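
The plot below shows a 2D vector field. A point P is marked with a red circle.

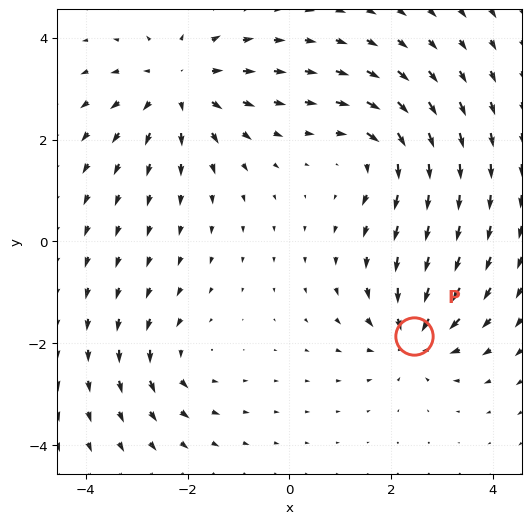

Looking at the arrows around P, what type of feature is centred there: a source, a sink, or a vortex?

sink

At P (2.5, -1.8) the arrows converge inward. Divergence about -5, curl ≈0 — negative divergence with near-zero curl is a sink.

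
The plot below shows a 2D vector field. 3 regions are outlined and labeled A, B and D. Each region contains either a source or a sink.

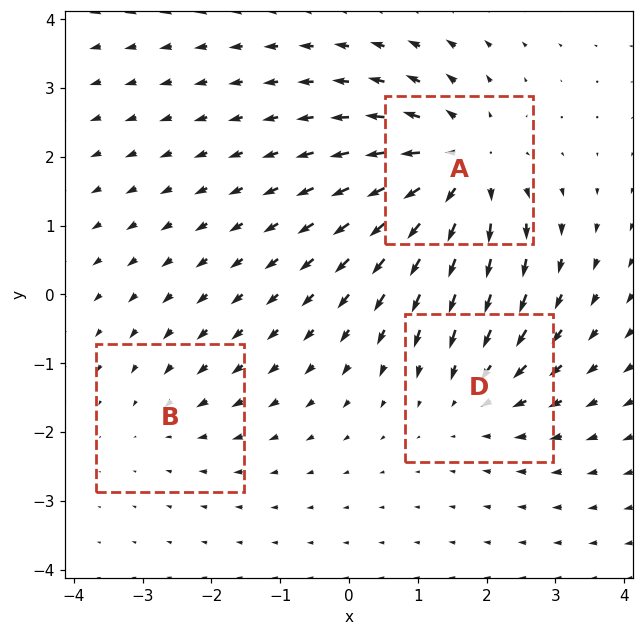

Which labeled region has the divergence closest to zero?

Divergence at each region's feature centre — A: about +5, B: about -2, D: about -3. Region B is closest to zero.

B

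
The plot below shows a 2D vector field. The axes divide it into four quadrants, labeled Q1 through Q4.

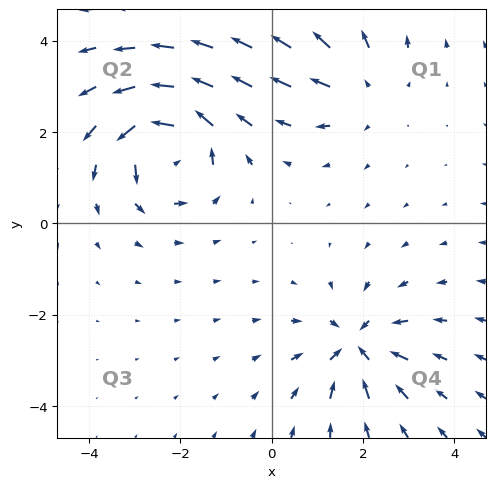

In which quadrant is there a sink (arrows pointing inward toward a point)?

Q4

The sink sits at approximately (1.9, -2.7), which lies in quadrant Q4. The divergence there is about -5, negative as expected for a sink.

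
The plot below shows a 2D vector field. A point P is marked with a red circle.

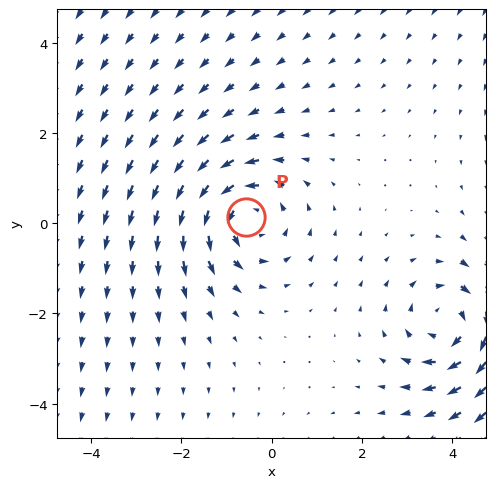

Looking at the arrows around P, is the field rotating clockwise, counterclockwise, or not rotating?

Near P at (-0.6, 0.1) the arrows circulate counterclockwise. The curl (z-component) there is about +3; positive curl means counterclockwise rotation.

counterclockwise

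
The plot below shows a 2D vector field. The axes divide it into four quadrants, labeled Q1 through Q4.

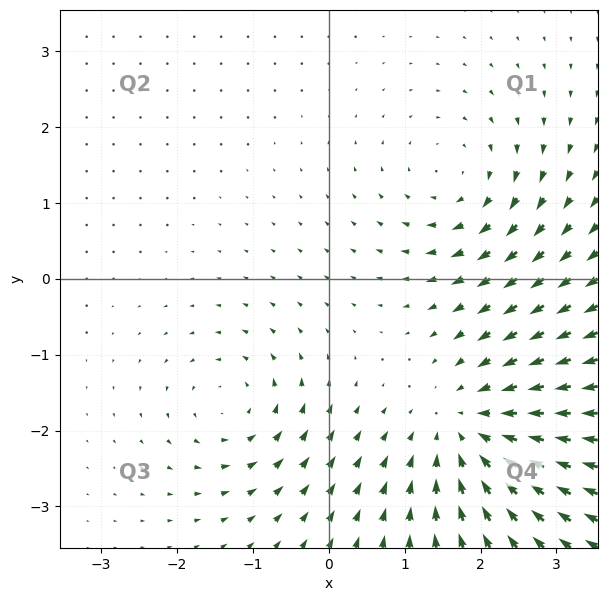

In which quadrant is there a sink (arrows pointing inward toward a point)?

The sink sits at approximately (1.9, -2.0), which lies in quadrant Q4. The divergence there is about -4, negative as expected for a sink.

Q4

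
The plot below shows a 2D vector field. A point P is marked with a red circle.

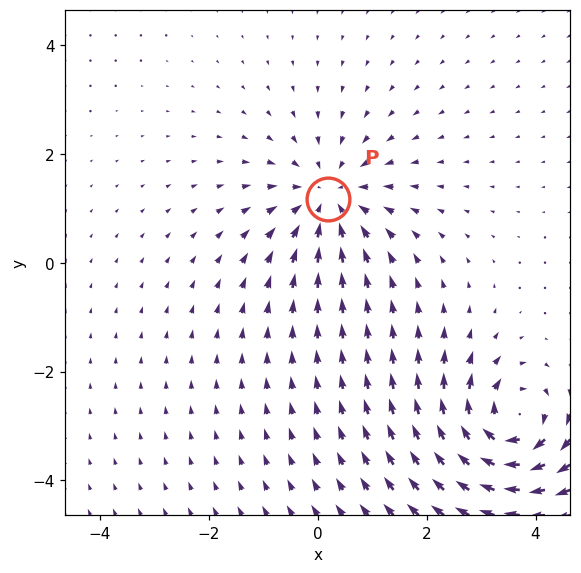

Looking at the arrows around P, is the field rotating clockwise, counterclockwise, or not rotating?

not rotating

Near P at (0.2, 1.2) the arrows show no circulation. The curl there is ≈0.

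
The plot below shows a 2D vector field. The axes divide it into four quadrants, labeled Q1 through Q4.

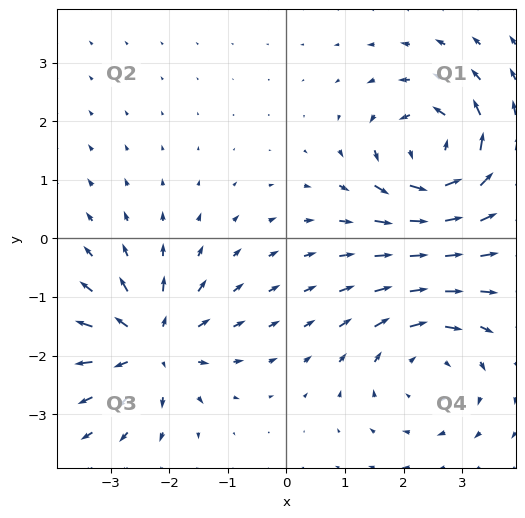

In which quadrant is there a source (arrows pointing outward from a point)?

Q3

The source sits at approximately (-2.3, -1.8), which lies in quadrant Q3. The divergence there is about +4, positive as expected for a source.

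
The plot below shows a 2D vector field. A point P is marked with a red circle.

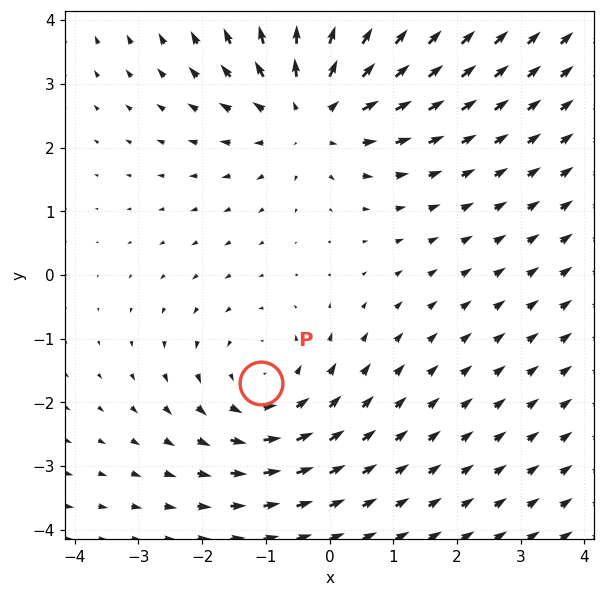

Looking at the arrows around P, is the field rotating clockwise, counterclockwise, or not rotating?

counterclockwise

Near P at (-1.1, -1.7) the arrows circulate counterclockwise. The curl (z-component) there is about +2; positive curl means counterclockwise rotation.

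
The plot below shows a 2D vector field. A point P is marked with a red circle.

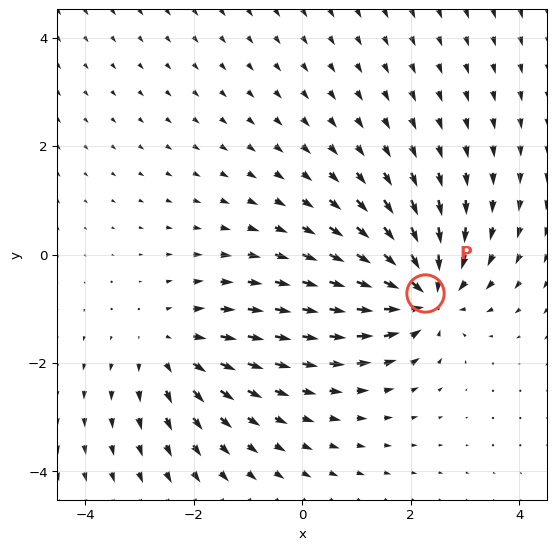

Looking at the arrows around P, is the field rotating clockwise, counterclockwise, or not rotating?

not rotating

Near P at (2.3, -0.7) the arrows show no circulation. The curl there is ≈0.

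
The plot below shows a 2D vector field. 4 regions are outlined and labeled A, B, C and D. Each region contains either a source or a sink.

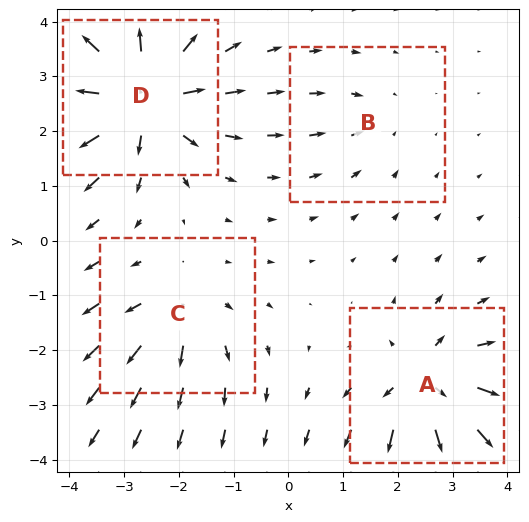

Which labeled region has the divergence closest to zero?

B

Divergence at each region's feature centre — A: about +6, B: about -2, C: about +4, D: about +8. Region B is closest to zero.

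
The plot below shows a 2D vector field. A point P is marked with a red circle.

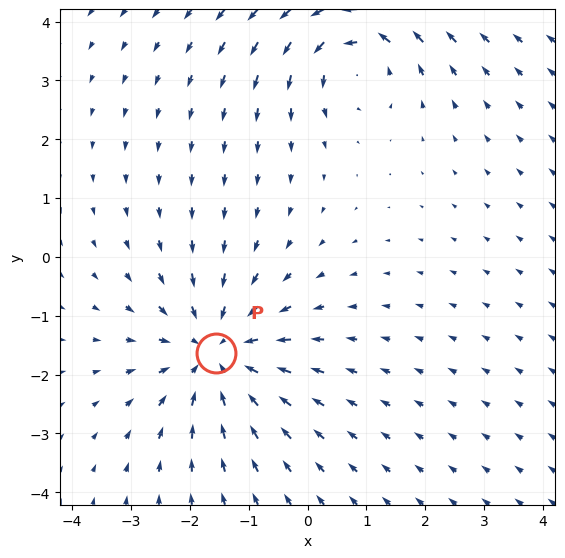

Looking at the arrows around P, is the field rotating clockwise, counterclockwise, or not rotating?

not rotating

Near P at (-1.6, -1.6) the arrows show no circulation. The curl there is ≈0.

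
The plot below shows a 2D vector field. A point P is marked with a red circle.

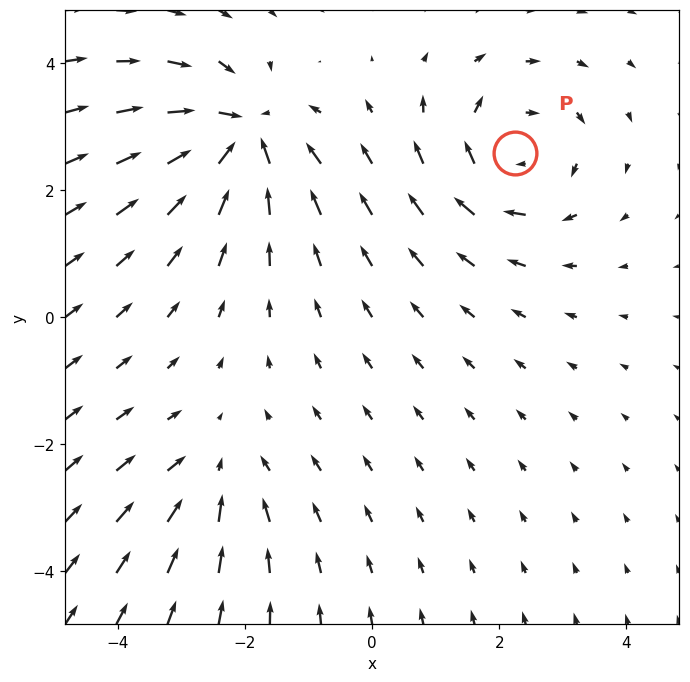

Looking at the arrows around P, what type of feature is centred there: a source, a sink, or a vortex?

vortex

At P (2.3, 2.6) the arrows circulate clockwise. Divergence ≈0, curl about -4 — near-zero divergence with nonzero curl is a vortex.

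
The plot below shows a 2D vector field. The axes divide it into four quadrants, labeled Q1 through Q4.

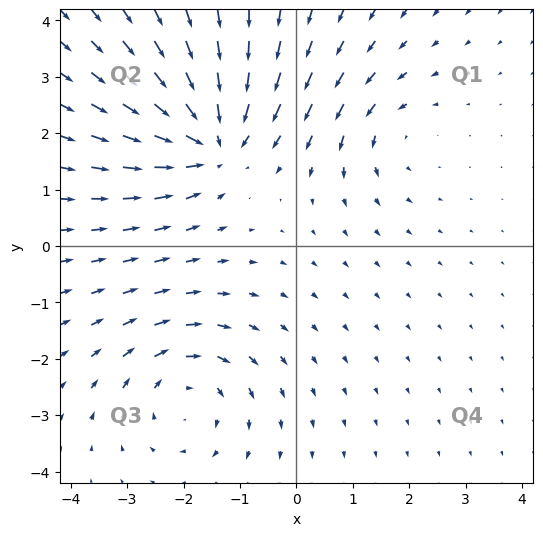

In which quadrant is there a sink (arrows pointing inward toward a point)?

Q2

The sink sits at approximately (-1.5, 1.9), which lies in quadrant Q2. The divergence there is about -6, negative as expected for a sink.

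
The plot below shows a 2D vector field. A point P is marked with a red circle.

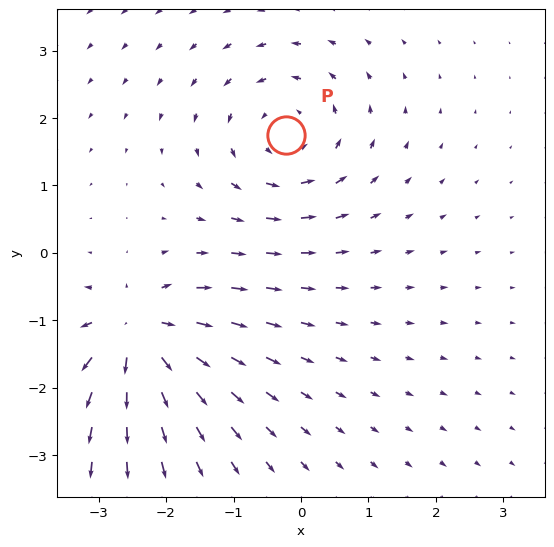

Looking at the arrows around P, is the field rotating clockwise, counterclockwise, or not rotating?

Near P at (-0.2, 1.7) the arrows circulate counterclockwise. The curl (z-component) there is about +4; positive curl means counterclockwise rotation.

counterclockwise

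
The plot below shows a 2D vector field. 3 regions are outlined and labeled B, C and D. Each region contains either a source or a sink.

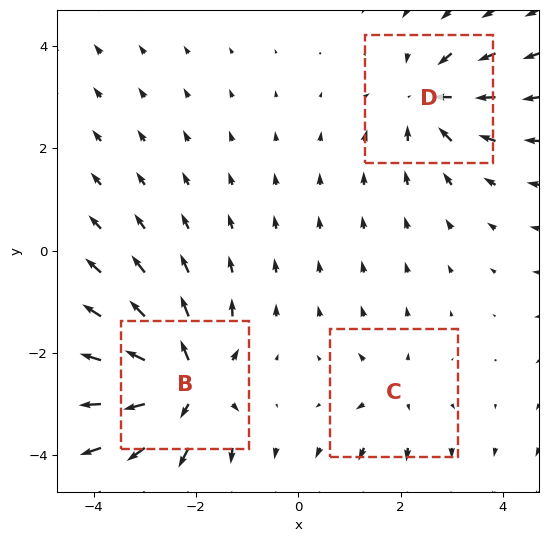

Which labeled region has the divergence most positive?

Divergence at each region's feature centre — B: about +6, C: about +2, D: about -4. Region B is most positive.

B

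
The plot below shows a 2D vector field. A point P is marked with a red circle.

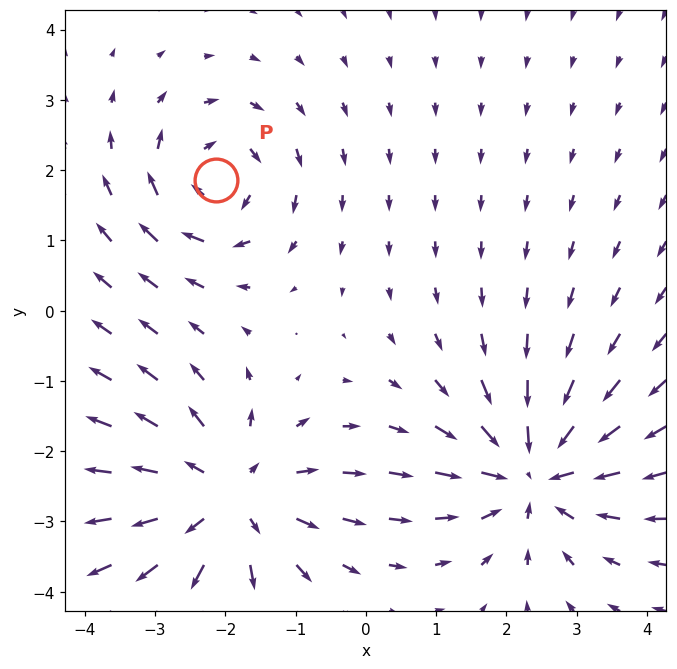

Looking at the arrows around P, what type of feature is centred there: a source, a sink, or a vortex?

vortex

At P (-2.1, 1.9) the arrows circulate clockwise. Divergence ≈0, curl about -4 — near-zero divergence with nonzero curl is a vortex.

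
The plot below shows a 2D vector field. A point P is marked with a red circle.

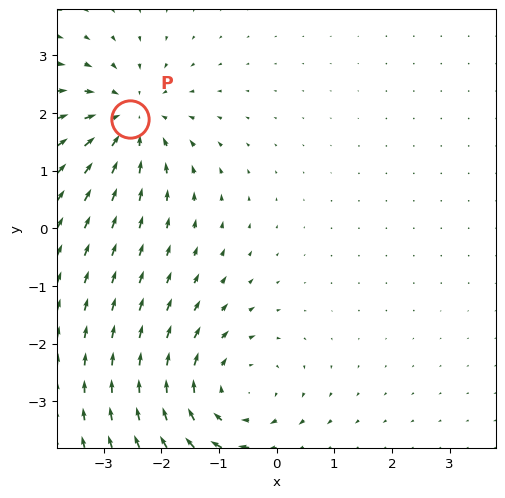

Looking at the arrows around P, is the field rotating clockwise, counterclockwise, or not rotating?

Near P at (-2.5, 1.9) the arrows show no circulation. The curl there is ≈0.

not rotating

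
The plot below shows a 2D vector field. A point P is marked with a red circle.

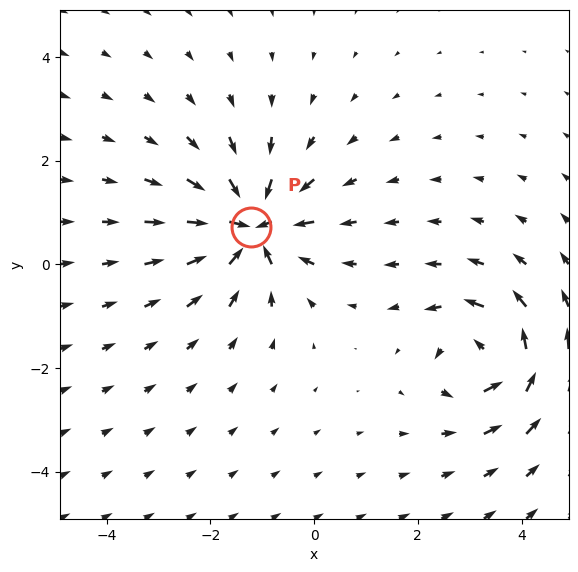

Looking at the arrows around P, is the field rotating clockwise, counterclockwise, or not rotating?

not rotating

Near P at (-1.2, 0.7) the arrows show no circulation. The curl there is ≈0.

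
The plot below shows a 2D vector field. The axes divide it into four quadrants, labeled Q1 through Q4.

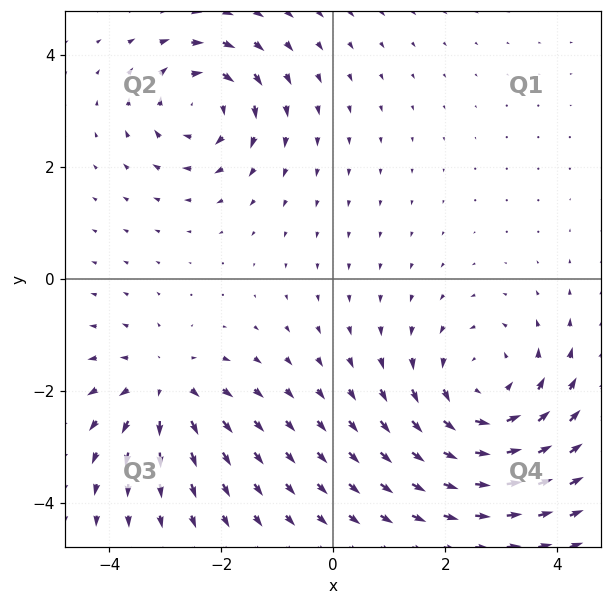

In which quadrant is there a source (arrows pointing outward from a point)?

Q3

The source sits at approximately (-3.0, -1.9), which lies in quadrant Q3. The divergence there is about +4, positive as expected for a source.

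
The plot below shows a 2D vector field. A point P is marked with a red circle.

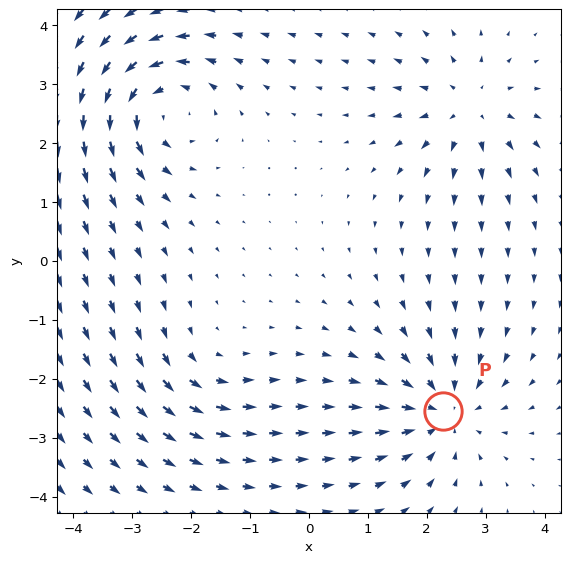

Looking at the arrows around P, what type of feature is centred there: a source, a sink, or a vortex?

sink

At P (2.3, -2.5) the arrows converge inward. Divergence about -4, curl ≈0 — negative divergence with near-zero curl is a sink.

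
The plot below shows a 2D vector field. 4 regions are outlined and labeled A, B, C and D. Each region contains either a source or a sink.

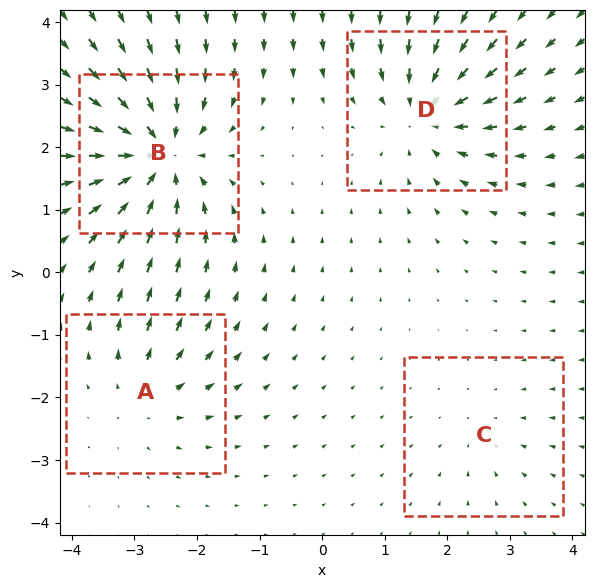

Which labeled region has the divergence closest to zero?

C

Divergence at each region's feature centre — A: about +4, B: about -7, C: about -2, D: about -6. Region C is closest to zero.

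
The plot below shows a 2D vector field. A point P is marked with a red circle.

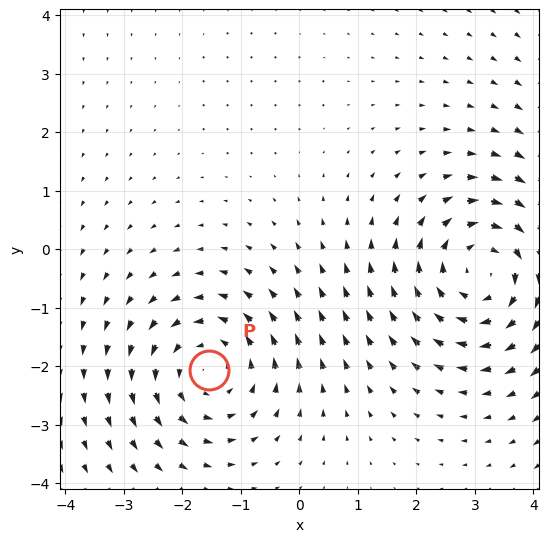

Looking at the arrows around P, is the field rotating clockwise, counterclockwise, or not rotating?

counterclockwise

Near P at (-1.5, -2.1) the arrows circulate counterclockwise. The curl (z-component) there is about +2; positive curl means counterclockwise rotation.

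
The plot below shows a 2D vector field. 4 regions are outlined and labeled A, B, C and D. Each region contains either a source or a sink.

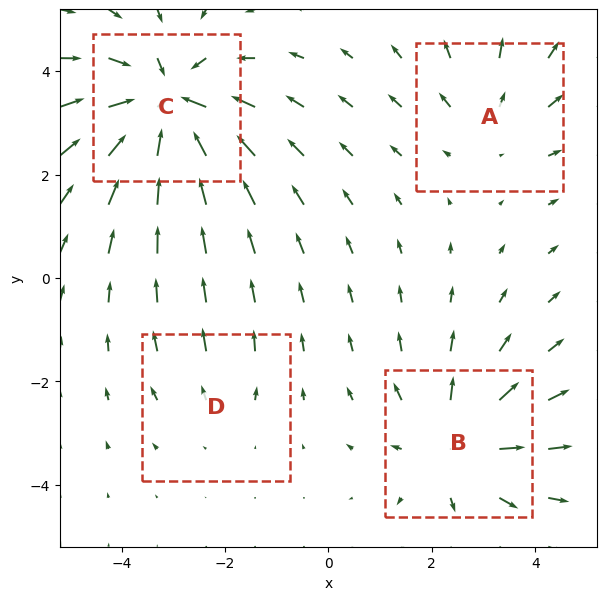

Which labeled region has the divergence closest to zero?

D

Divergence at each region's feature centre — A: about +3, B: about +4, C: about -6, D: about +2. Region D is closest to zero.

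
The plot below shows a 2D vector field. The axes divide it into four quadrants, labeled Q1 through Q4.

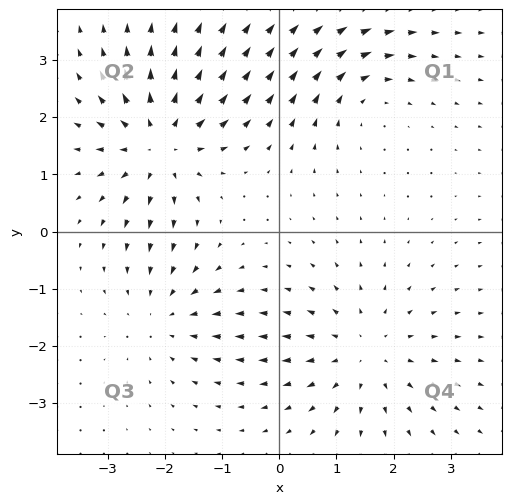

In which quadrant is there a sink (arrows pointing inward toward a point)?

The sink sits at approximately (-2.0, -1.5), which lies in quadrant Q3. The divergence there is about -3, negative as expected for a sink.

Q3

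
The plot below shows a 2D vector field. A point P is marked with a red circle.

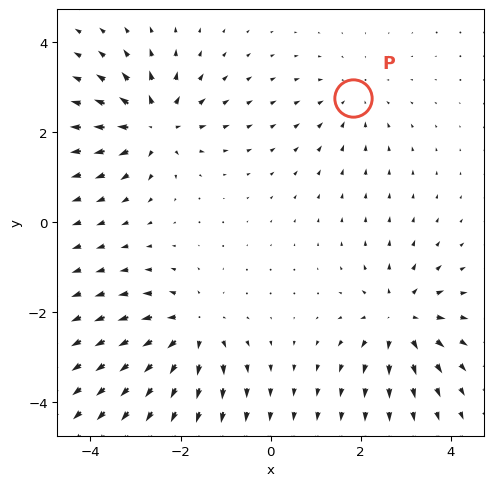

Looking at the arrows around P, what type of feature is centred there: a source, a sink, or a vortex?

sink

At P (1.8, 2.8) the arrows converge inward. Divergence about -3, curl ≈0 — negative divergence with near-zero curl is a sink.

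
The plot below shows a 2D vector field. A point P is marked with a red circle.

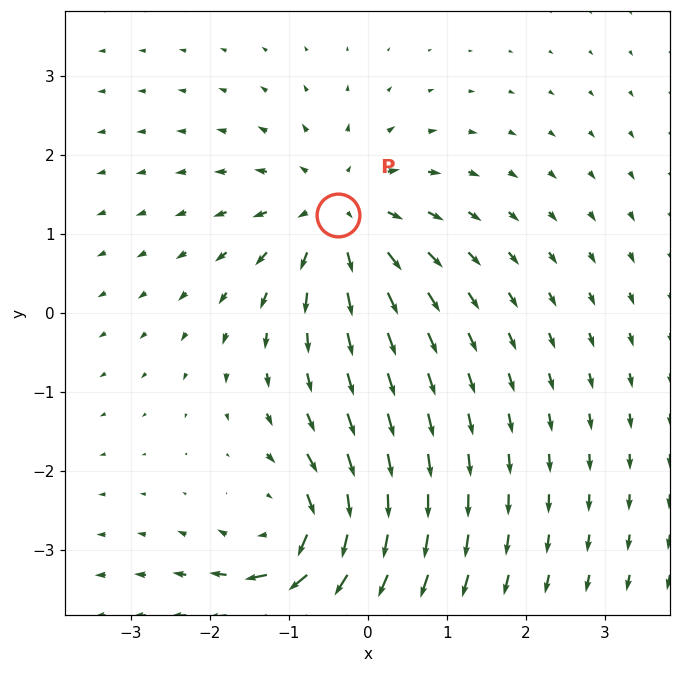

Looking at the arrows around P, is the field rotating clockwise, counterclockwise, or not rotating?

not rotating

Near P at (-0.4, 1.2) the arrows show no circulation. The curl there is ≈0.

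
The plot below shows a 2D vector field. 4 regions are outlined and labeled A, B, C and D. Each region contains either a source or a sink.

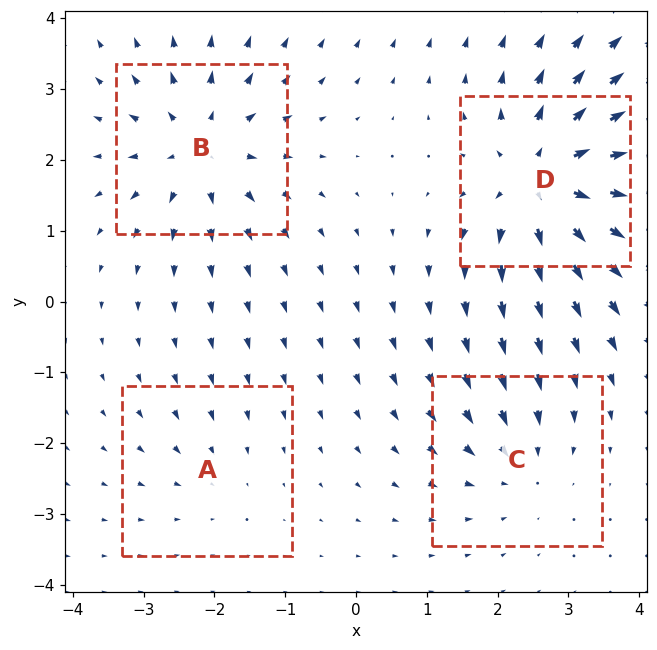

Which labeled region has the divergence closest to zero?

A

Divergence at each region's feature centre — A: about -2, B: about +6, C: about -4, D: about +7. Region A is closest to zero.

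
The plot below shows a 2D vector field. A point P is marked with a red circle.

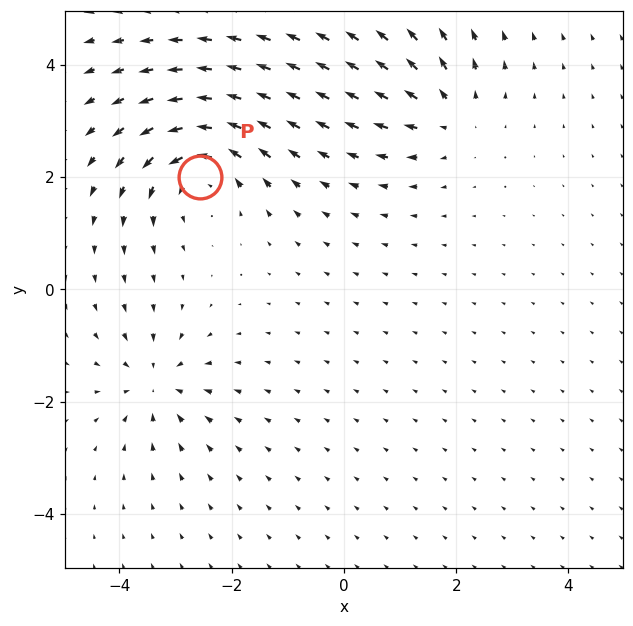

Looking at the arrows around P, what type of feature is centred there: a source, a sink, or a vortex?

At P (-2.6, 2.0) the arrows circulate counterclockwise. Divergence ≈0, curl about +5 — near-zero divergence with nonzero curl is a vortex.

vortex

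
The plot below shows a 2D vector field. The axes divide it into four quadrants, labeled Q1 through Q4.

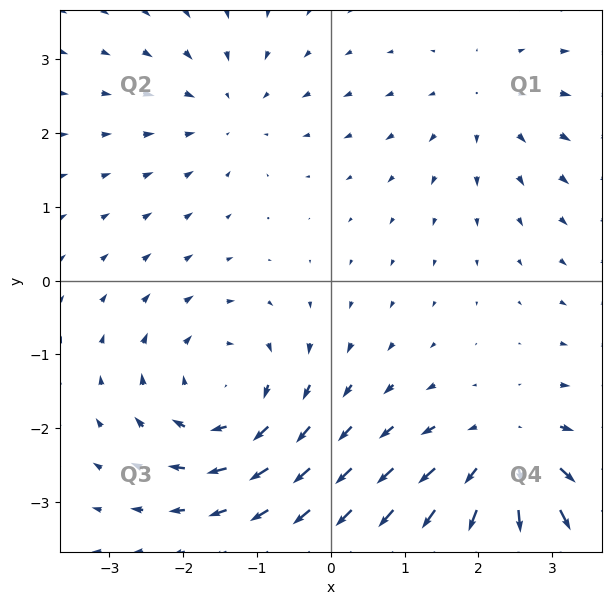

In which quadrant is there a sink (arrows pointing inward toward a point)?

Q2

The sink sits at approximately (-1.4, 2.3), which lies in quadrant Q2. The divergence there is about -3, negative as expected for a sink.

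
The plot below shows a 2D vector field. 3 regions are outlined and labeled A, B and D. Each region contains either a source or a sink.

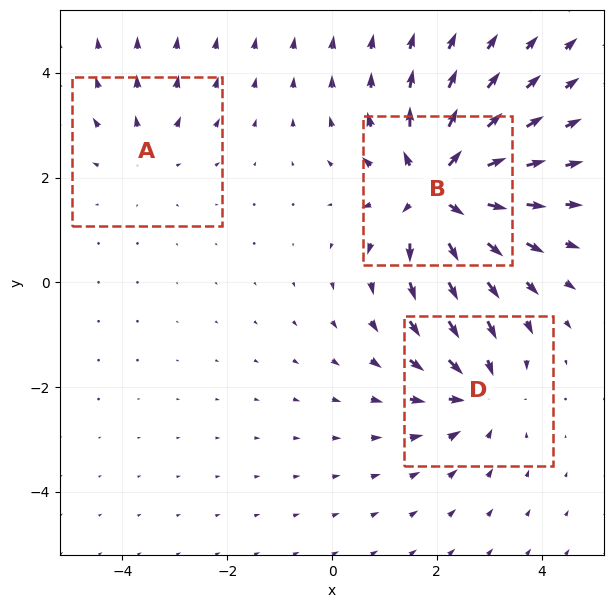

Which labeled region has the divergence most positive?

Divergence at each region's feature centre — A: about +2, B: about +5, D: about -3. Region B is most positive.

B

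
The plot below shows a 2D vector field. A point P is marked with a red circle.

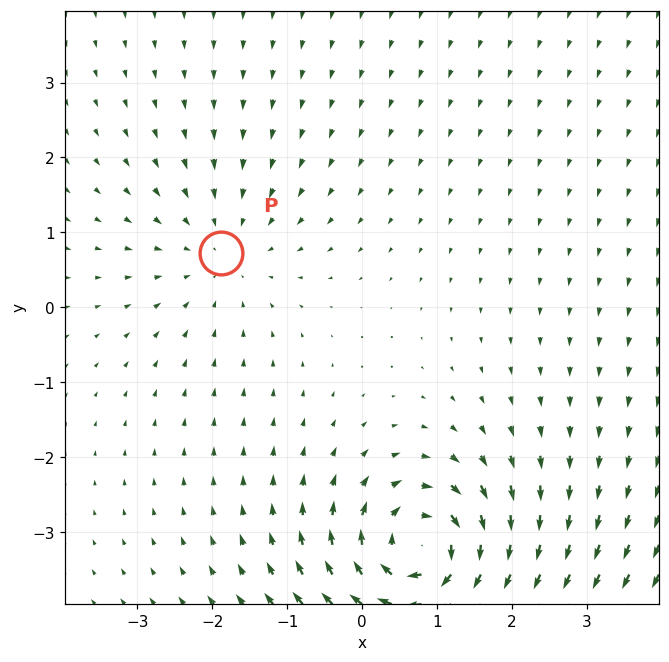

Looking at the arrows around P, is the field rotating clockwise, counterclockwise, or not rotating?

not rotating

Near P at (-1.9, 0.7) the arrows show no circulation. The curl there is ≈0.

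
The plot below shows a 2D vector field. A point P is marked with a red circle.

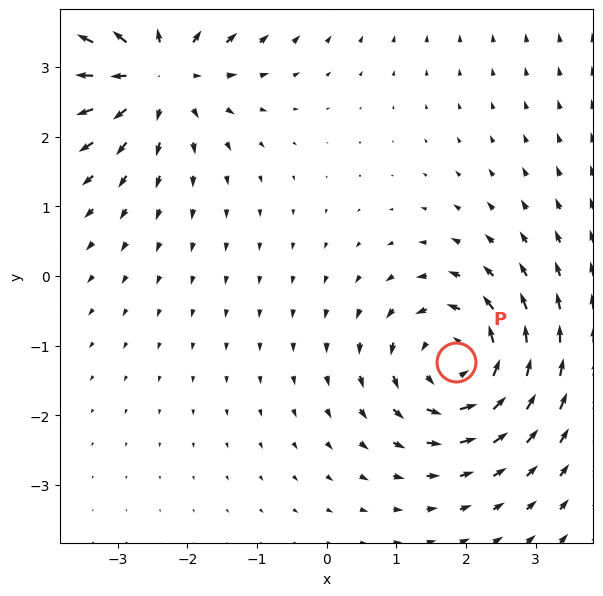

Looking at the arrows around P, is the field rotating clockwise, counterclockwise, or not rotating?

Near P at (1.9, -1.2) the arrows circulate counterclockwise. The curl (z-component) there is about +4; positive curl means counterclockwise rotation.

counterclockwise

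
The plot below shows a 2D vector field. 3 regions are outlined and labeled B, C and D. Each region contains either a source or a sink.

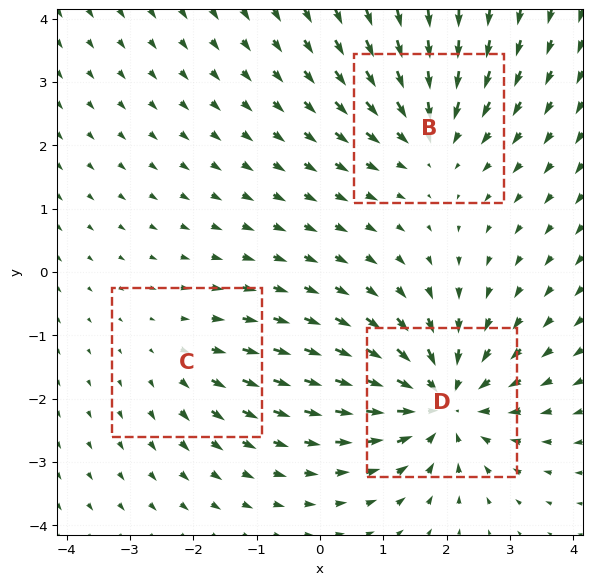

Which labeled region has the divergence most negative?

D

Divergence at each region's feature centre — B: about -3, C: about +2, D: about -5. Region D is most negative.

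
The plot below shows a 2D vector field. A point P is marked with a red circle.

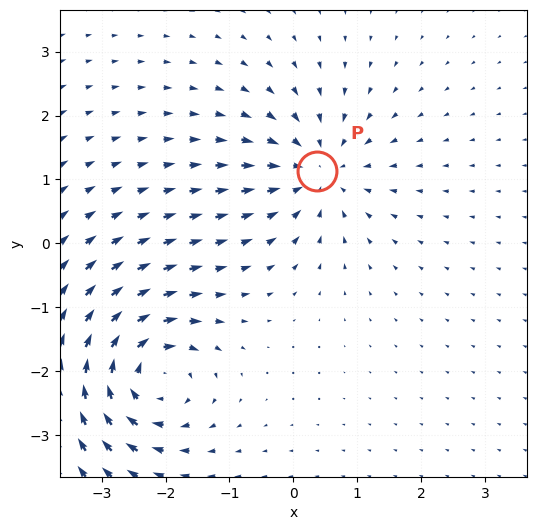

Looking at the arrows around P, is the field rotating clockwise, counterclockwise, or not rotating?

Near P at (0.4, 1.1) the arrows show no circulation. The curl there is ≈0.

not rotating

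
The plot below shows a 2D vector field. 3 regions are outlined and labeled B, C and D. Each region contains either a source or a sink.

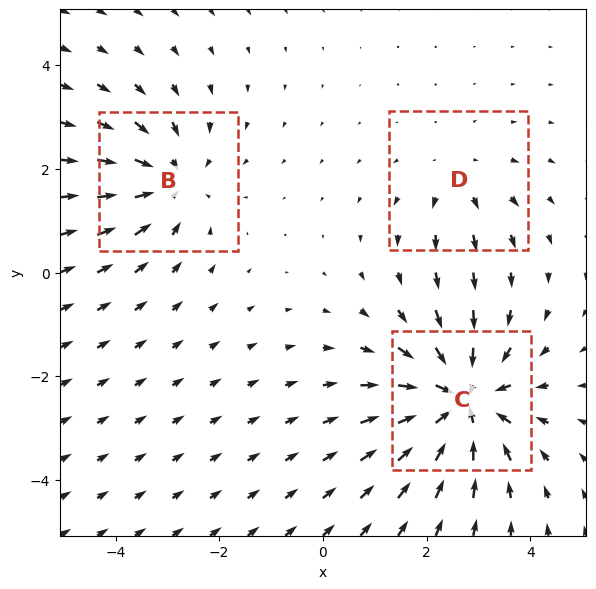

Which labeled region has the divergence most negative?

C

Divergence at each region's feature centre — B: about -3, C: about -5, D: about +2. Region C is most negative.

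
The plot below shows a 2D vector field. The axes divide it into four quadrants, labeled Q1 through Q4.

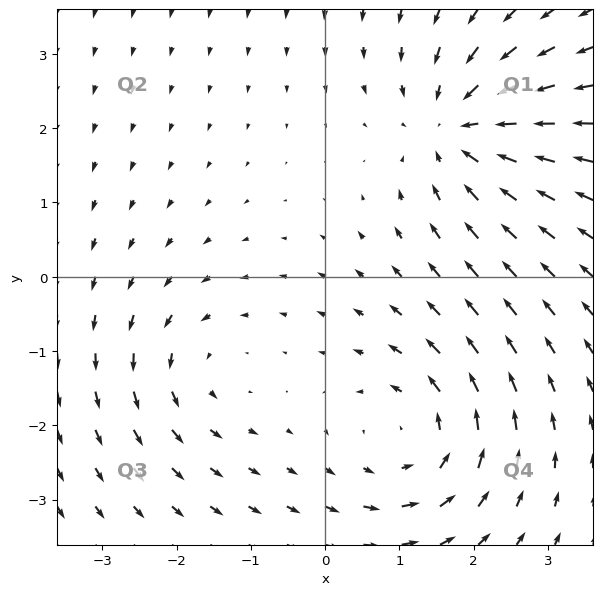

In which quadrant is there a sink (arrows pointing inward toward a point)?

The sink sits at approximately (1.8, 2.0), which lies in quadrant Q1. The divergence there is about -5, negative as expected for a sink.

Q1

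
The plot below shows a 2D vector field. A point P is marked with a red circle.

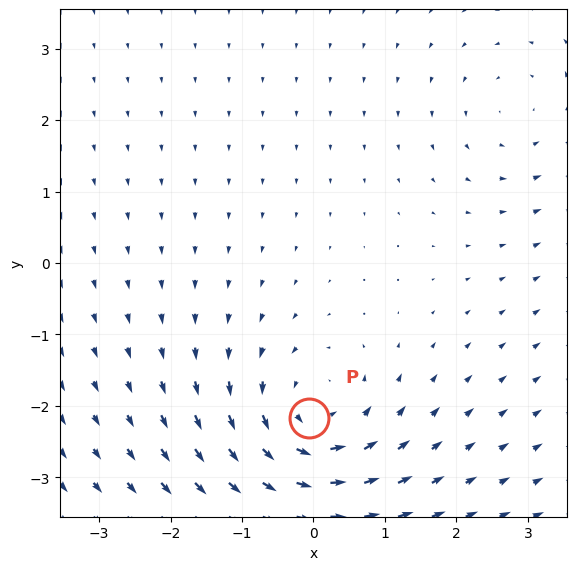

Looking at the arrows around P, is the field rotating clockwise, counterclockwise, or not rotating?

Near P at (-0.1, -2.2) the arrows circulate counterclockwise. The curl (z-component) there is about +5; positive curl means counterclockwise rotation.

counterclockwise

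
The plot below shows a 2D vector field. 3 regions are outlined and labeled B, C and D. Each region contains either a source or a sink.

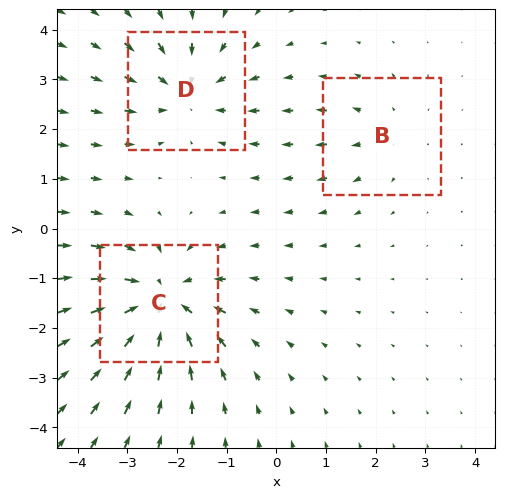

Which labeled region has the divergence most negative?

C

Divergence at each region's feature centre — B: about +2, C: about -4, D: about -3. Region C is most negative.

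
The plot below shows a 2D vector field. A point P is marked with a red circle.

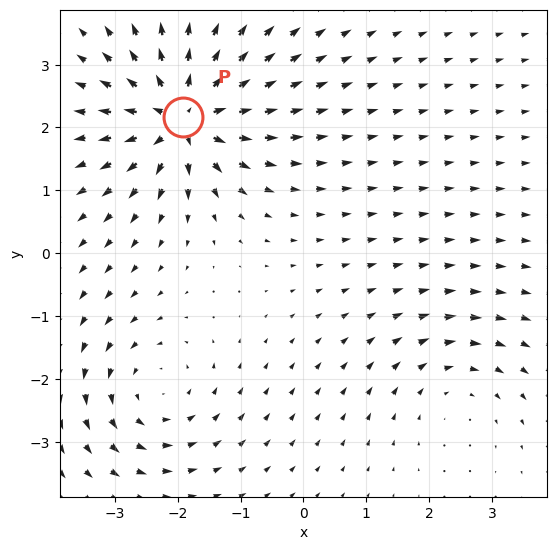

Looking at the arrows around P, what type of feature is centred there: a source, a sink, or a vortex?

At P (-1.9, 2.2) the arrows spread outward. Divergence about +7, curl ≈0 — positive divergence with near-zero curl is a source.

source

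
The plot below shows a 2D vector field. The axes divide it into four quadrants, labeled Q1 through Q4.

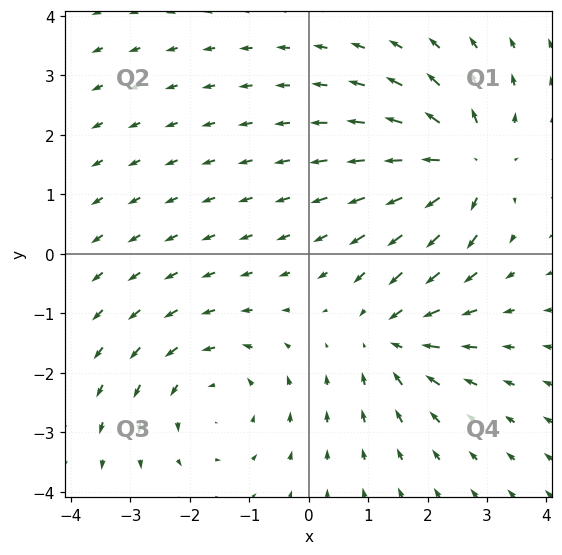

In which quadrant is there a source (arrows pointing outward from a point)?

The source sits at approximately (2.6, 1.5), which lies in quadrant Q1. The divergence there is about +6, positive as expected for a source.

Q1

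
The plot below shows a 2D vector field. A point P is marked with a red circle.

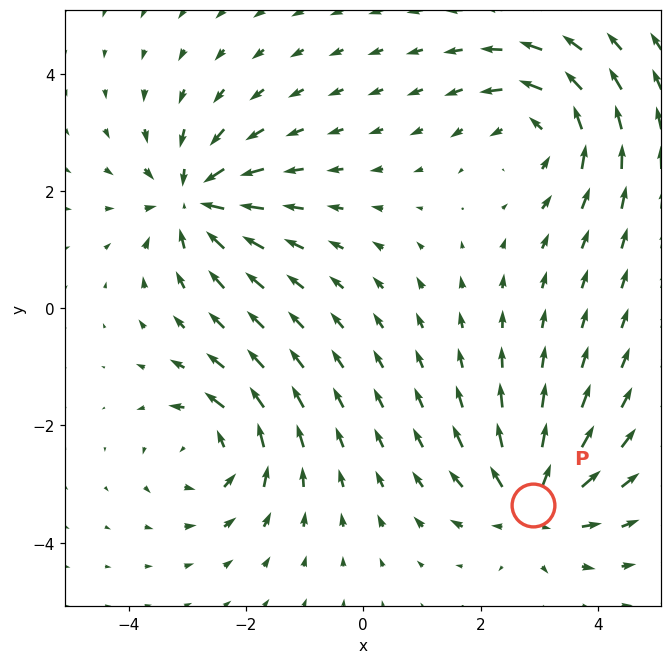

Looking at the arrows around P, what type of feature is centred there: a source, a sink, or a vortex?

source

At P (2.9, -3.4) the arrows spread outward. Divergence about +6, curl ≈0 — positive divergence with near-zero curl is a source.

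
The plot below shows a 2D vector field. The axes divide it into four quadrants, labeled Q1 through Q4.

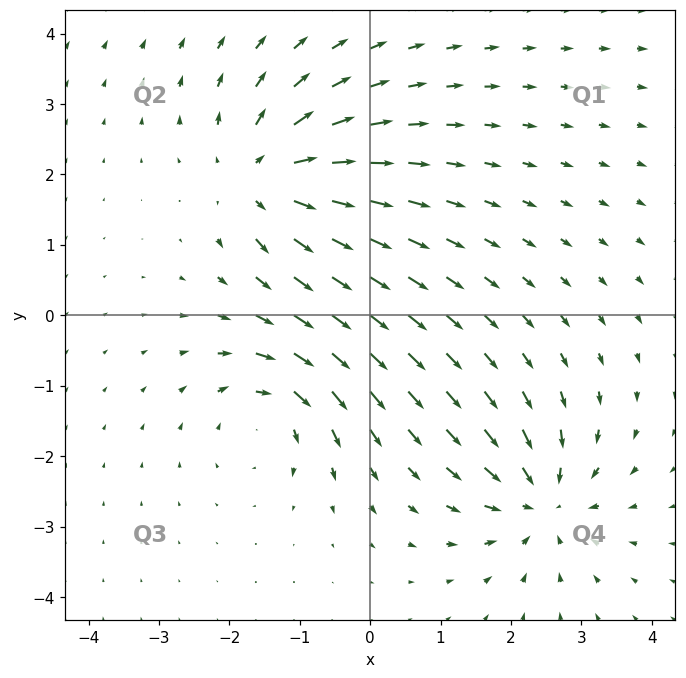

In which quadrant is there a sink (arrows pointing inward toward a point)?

The sink sits at approximately (2.4, -2.6), which lies in quadrant Q4. The divergence there is about -6, negative as expected for a sink.

Q4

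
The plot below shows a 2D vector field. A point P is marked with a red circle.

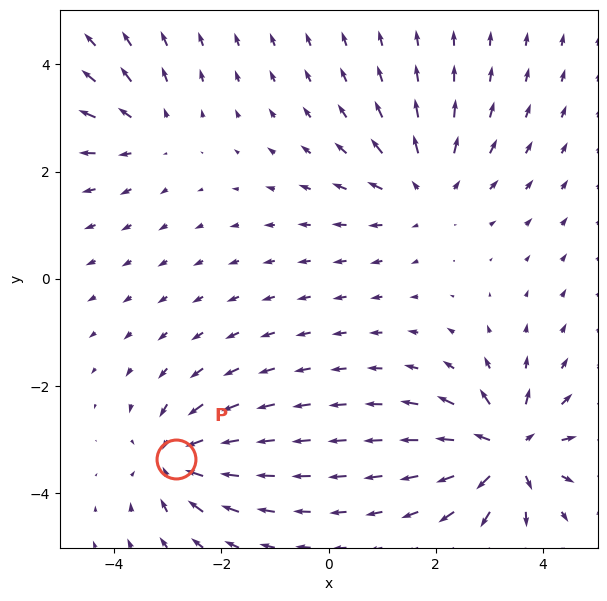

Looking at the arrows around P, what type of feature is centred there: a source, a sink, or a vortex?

sink

At P (-2.8, -3.4) the arrows converge inward. Divergence about -6, curl ≈0 — negative divergence with near-zero curl is a sink.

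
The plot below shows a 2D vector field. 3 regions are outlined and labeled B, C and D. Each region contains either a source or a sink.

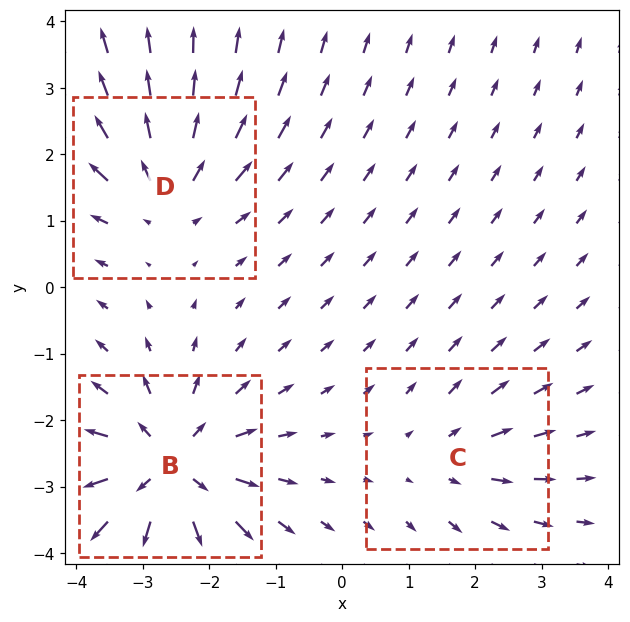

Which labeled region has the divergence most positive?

B

Divergence at each region's feature centre — B: about +5, C: about +2, D: about +4. Region B is most positive.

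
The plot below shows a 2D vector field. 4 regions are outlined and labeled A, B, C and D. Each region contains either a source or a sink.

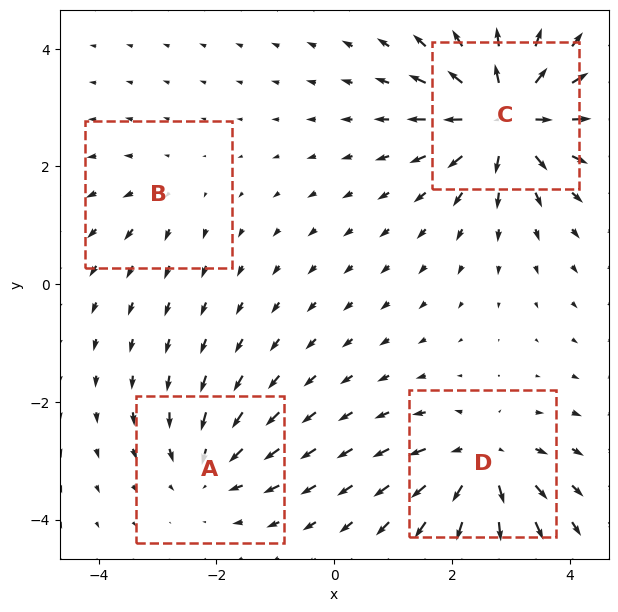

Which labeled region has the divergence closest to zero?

Divergence at each region's feature centre — A: about -4, B: about +2, C: about +8, D: about +6. Region B is closest to zero.

B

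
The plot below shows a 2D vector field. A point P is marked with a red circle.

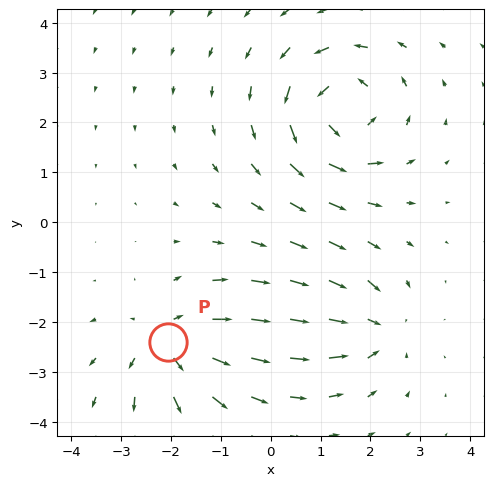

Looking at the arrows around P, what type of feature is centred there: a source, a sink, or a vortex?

At P (-2.1, -2.4) the arrows spread outward. Divergence about +4, curl ≈0 — positive divergence with near-zero curl is a source.

source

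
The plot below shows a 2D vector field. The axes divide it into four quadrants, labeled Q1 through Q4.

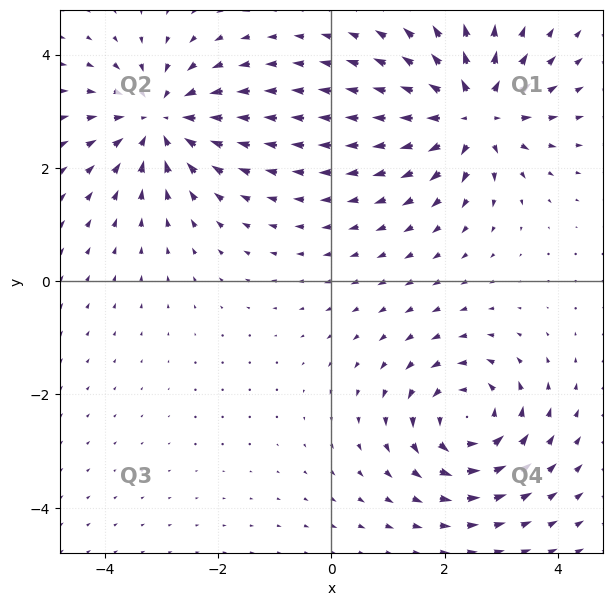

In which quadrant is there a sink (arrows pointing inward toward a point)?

Q2

The sink sits at approximately (-3.0, 2.8), which lies in quadrant Q2. The divergence there is about -5, negative as expected for a sink.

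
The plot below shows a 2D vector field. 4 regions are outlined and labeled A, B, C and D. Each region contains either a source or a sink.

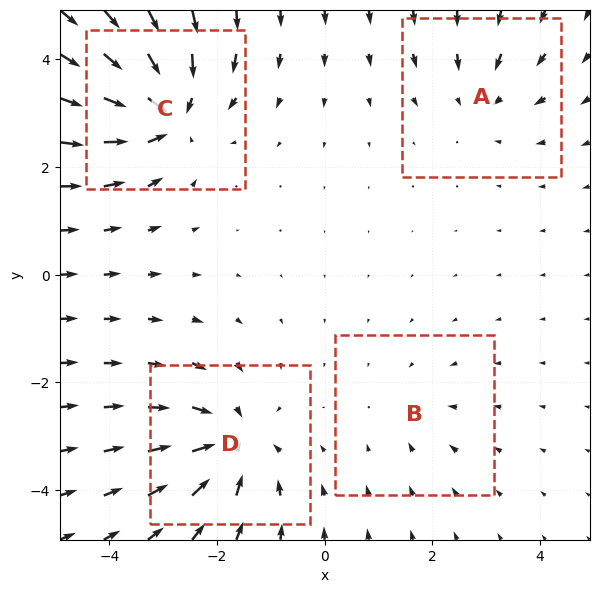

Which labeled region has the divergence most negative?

Divergence at each region's feature centre — A: about -3, B: about -2, C: about -7, D: about -6. Region C is most negative.

C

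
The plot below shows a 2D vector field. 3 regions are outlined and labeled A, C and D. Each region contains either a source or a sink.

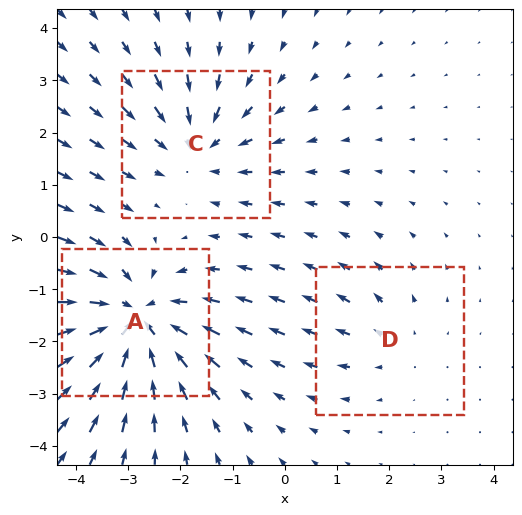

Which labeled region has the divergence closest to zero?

Divergence at each region's feature centre — A: about -4, C: about -3, D: about +2. Region D is closest to zero.

D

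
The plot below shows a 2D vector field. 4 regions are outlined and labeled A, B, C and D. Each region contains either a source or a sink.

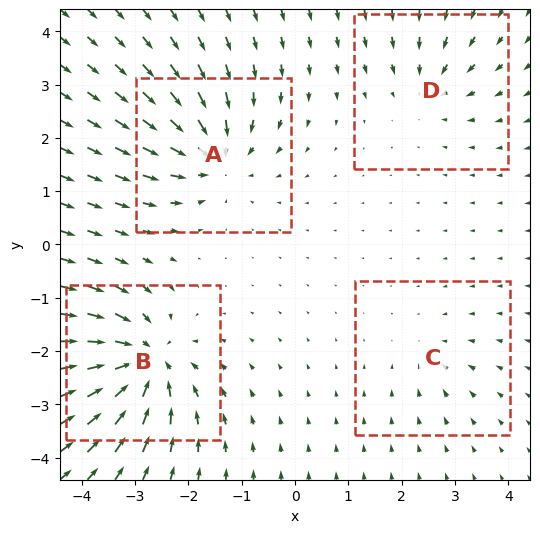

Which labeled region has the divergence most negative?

Divergence at each region's feature centre — A: about -6, B: about -8, C: about -2, D: about -4. Region B is most negative.

B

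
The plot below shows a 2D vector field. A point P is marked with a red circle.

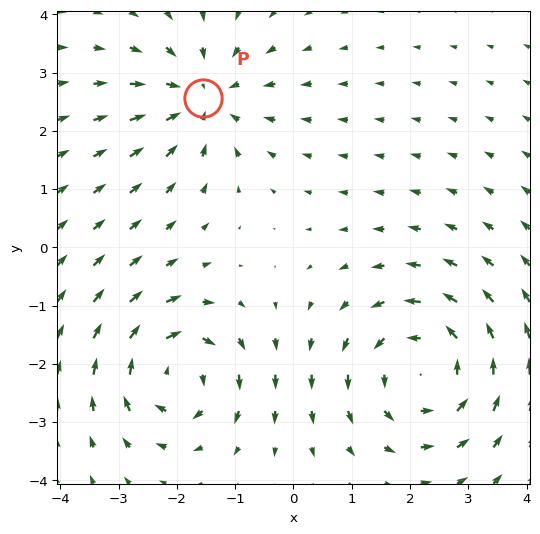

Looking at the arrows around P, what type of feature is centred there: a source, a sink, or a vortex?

sink

At P (-1.5, 2.6) the arrows converge inward. Divergence about -4, curl ≈0 — negative divergence with near-zero curl is a sink.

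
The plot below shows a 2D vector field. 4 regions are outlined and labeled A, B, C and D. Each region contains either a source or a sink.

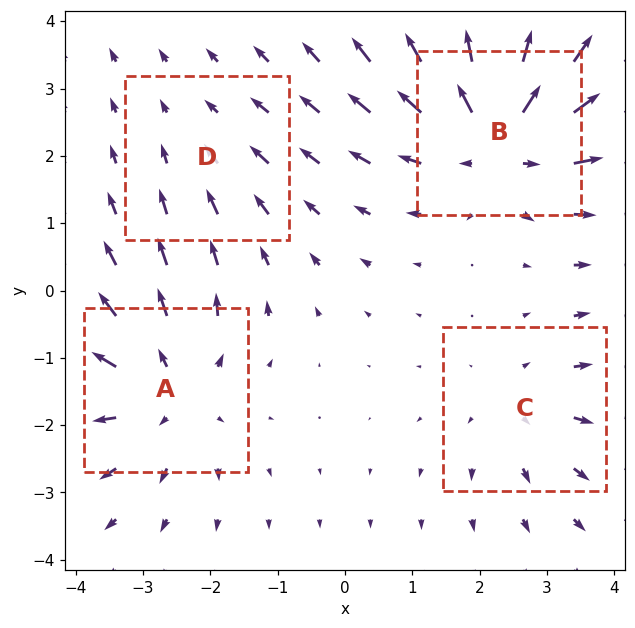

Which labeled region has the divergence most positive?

Divergence at each region's feature centre — A: about +4, B: about +6, C: about +3, D: about -2. Region B is most positive.

B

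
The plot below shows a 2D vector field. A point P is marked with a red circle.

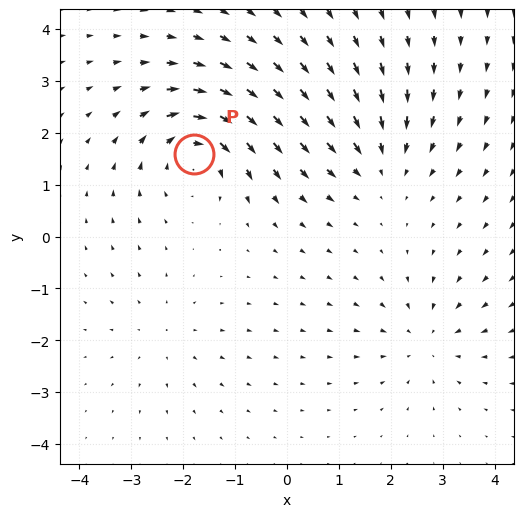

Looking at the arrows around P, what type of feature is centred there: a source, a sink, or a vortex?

At P (-1.8, 1.6) the arrows circulate clockwise. Divergence ≈0, curl about -5 — near-zero divergence with nonzero curl is a vortex.

vortex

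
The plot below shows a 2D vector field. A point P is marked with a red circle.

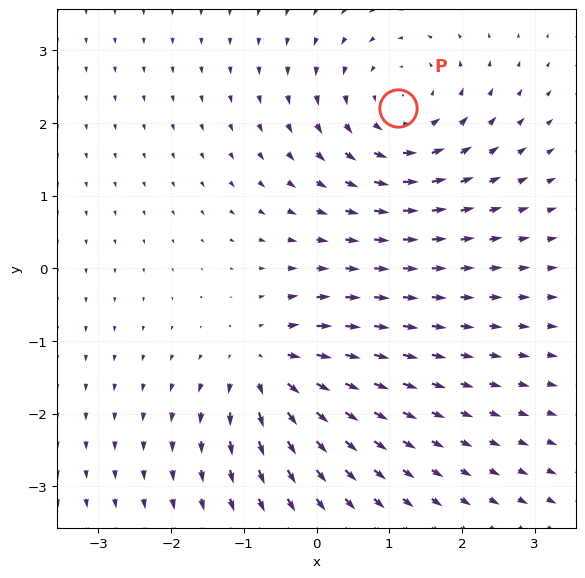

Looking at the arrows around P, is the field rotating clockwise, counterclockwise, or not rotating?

counterclockwise

Near P at (1.1, 2.2) the arrows circulate counterclockwise. The curl (z-component) there is about +4; positive curl means counterclockwise rotation.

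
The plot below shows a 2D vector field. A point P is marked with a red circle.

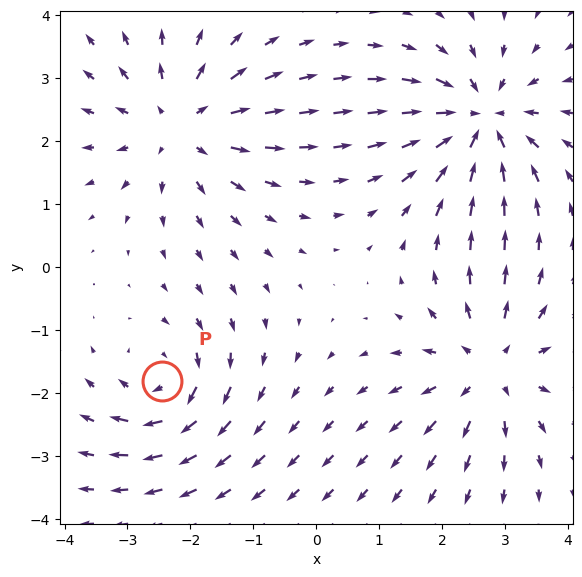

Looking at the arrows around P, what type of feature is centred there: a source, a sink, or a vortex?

At P (-2.4, -1.8) the arrows circulate clockwise. Divergence ≈0, curl about -5 — near-zero divergence with nonzero curl is a vortex.

vortex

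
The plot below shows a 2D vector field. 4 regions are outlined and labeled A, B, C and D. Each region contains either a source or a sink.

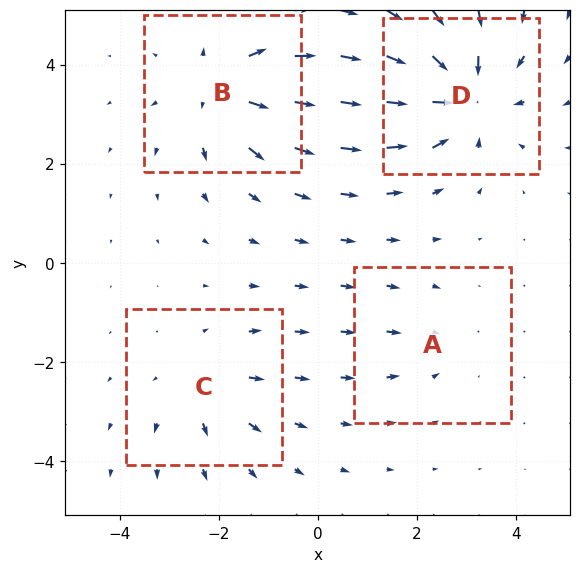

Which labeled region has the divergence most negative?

Divergence at each region's feature centre — A: about -2, B: about +5, C: about +3, D: about -6. Region D is most negative.

D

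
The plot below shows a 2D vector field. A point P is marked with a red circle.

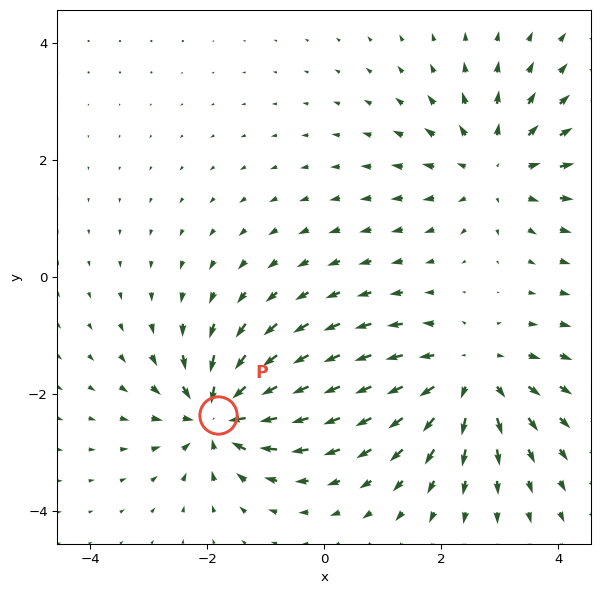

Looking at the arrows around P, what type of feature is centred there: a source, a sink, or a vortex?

sink

At P (-1.8, -2.4) the arrows converge inward. Divergence about -5, curl ≈0 — negative divergence with near-zero curl is a sink.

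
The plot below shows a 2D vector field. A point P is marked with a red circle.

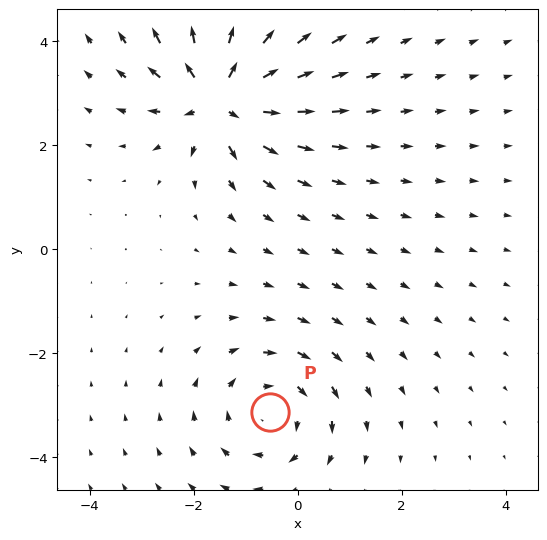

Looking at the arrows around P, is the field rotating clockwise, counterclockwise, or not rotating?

clockwise

Near P at (-0.5, -3.1) the arrows circulate clockwise. The curl (z-component) there is about -3; negative curl means clockwise rotation.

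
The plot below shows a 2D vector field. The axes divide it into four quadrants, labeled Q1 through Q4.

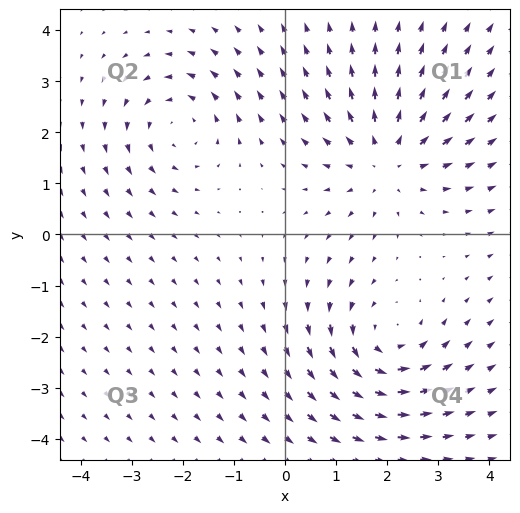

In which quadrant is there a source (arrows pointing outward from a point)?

The source sits at approximately (2.0, 1.5), which lies in quadrant Q1. The divergence there is about +3, positive as expected for a source.

Q1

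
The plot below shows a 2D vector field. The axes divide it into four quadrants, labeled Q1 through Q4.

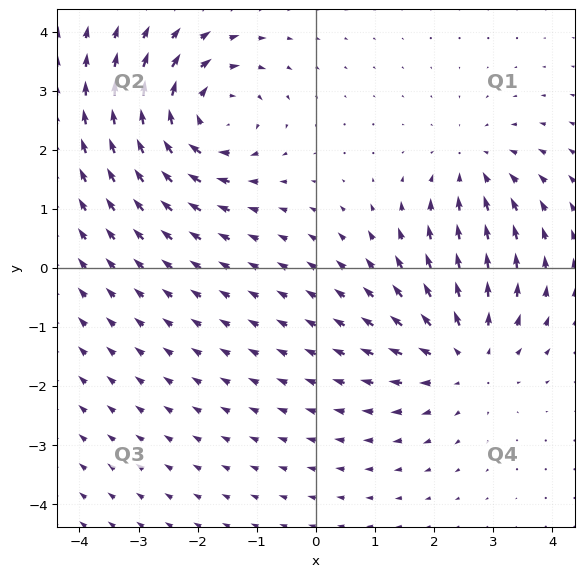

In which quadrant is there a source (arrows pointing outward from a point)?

The source sits at approximately (2.5, -1.5), which lies in quadrant Q4. The divergence there is about +4, positive as expected for a source.

Q4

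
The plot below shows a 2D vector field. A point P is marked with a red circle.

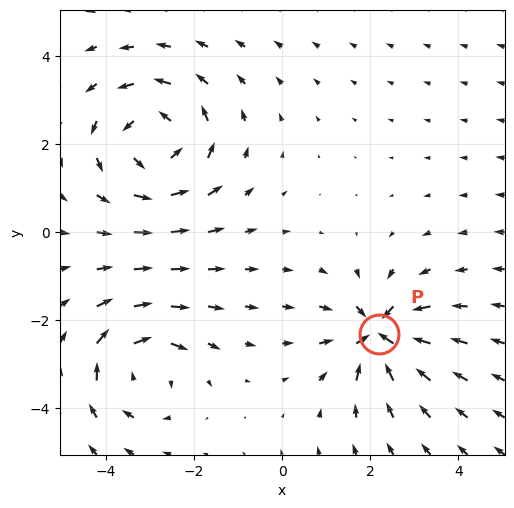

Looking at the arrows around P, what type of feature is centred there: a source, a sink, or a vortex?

sink

At P (2.2, -2.3) the arrows converge inward. Divergence about -6, curl ≈0 — negative divergence with near-zero curl is a sink.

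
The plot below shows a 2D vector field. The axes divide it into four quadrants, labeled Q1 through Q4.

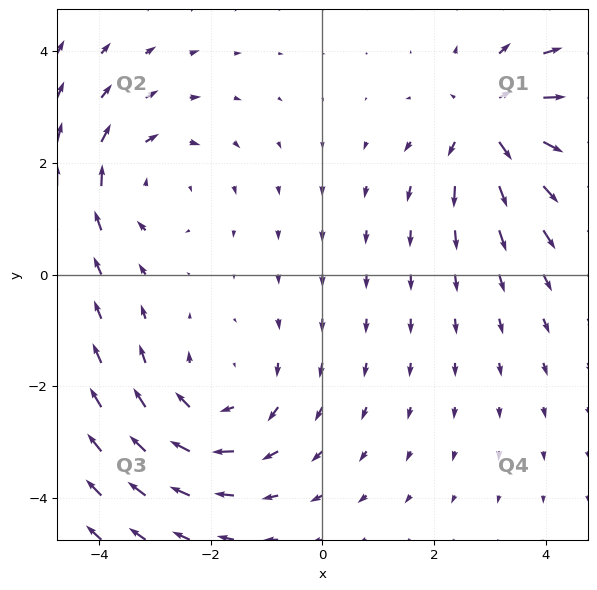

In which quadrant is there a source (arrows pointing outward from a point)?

Q1

The source sits at approximately (3.0, 2.7), which lies in quadrant Q1. The divergence there is about +4, positive as expected for a source.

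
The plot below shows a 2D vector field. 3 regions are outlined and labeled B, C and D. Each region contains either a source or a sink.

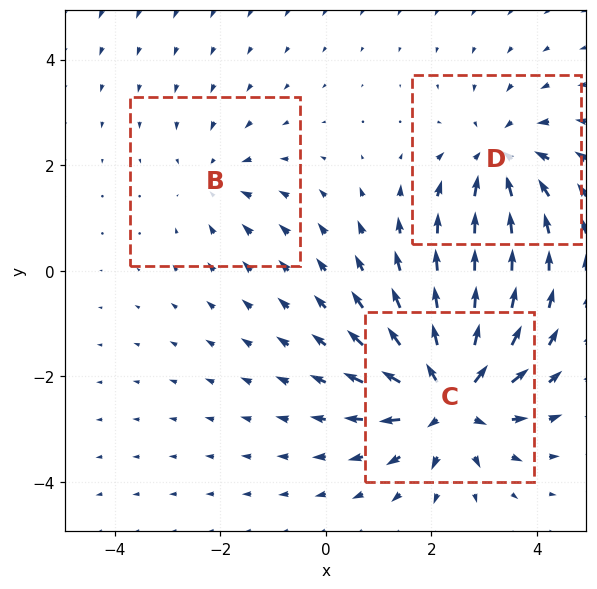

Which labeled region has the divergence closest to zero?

Divergence at each region's feature centre — B: about -2, C: about +5, D: about -3. Region B is closest to zero.

B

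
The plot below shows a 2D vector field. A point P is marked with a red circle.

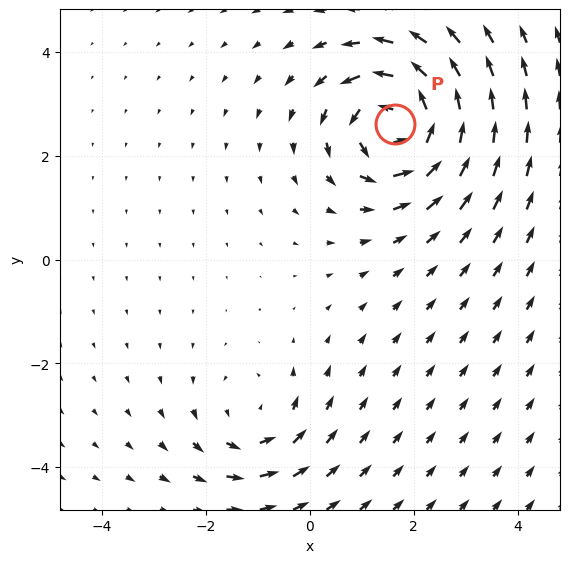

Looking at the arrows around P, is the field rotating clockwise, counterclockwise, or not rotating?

counterclockwise

Near P at (1.6, 2.6) the arrows circulate counterclockwise. The curl (z-component) there is about +6; positive curl means counterclockwise rotation.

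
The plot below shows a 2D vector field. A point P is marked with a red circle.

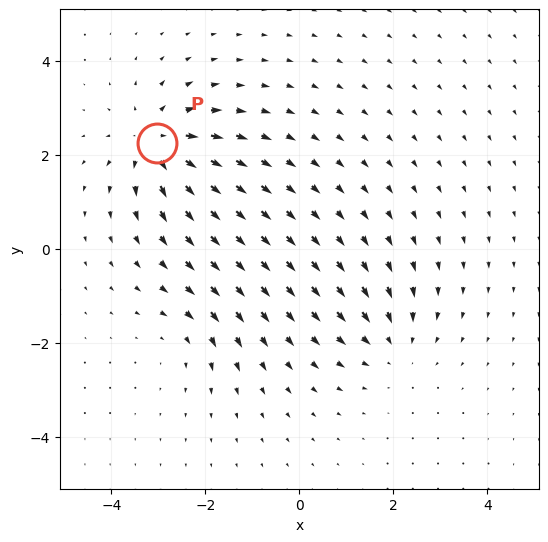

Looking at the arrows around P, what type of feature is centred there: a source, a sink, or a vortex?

At P (-3.0, 2.3) the arrows spread outward. Divergence about +6, curl ≈0 — positive divergence with near-zero curl is a source.

source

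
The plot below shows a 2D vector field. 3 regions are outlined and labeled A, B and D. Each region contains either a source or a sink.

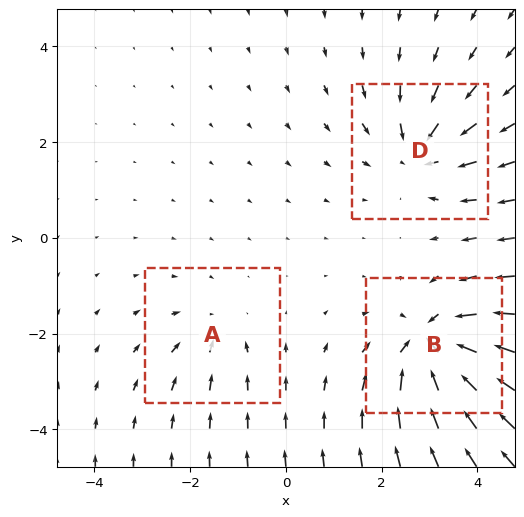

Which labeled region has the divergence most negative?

Divergence at each region's feature centre — A: about -2, B: about -5, D: about -4. Region B is most negative.

B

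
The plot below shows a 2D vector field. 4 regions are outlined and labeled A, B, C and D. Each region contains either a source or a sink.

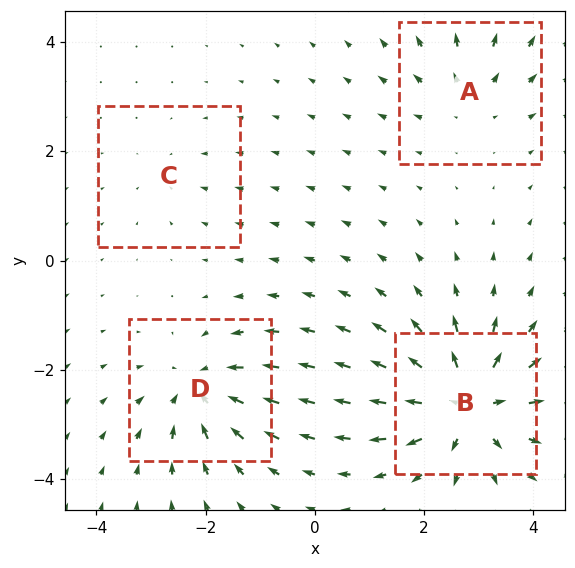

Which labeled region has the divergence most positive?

Divergence at each region's feature centre — A: about +4, B: about +8, C: about -2, D: about -6. Region B is most positive.

B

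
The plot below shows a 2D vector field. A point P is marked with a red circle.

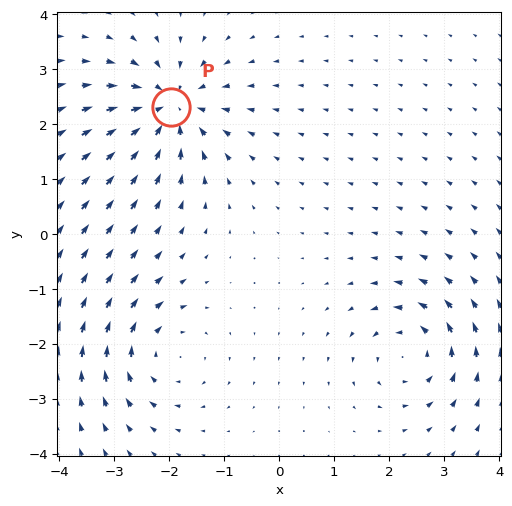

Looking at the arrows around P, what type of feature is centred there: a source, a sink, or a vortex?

sink

At P (-2.0, 2.3) the arrows converge inward. Divergence about -6, curl ≈0 — negative divergence with near-zero curl is a sink.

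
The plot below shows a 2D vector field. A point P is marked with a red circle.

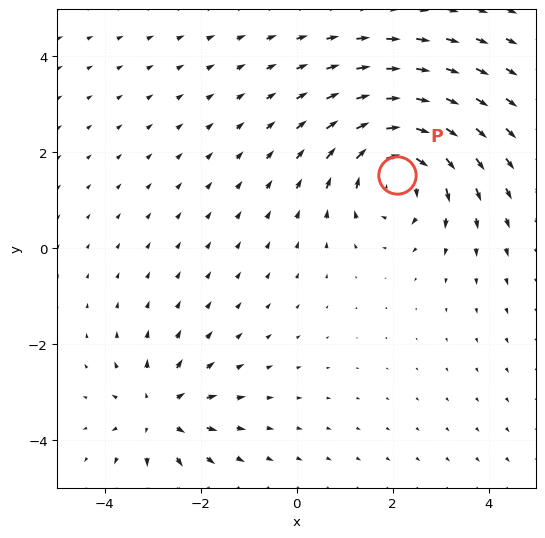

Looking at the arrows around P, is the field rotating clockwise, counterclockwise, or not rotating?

Near P at (2.1, 1.5) the arrows circulate clockwise. The curl (z-component) there is about -4; negative curl means clockwise rotation.

clockwise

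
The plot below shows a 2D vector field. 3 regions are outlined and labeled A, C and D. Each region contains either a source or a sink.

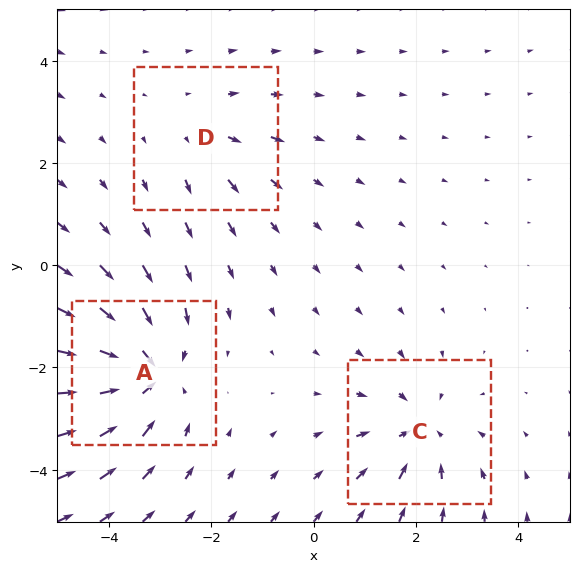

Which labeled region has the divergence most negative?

A

Divergence at each region's feature centre — A: about -5, C: about -4, D: about +2. Region A is most negative.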